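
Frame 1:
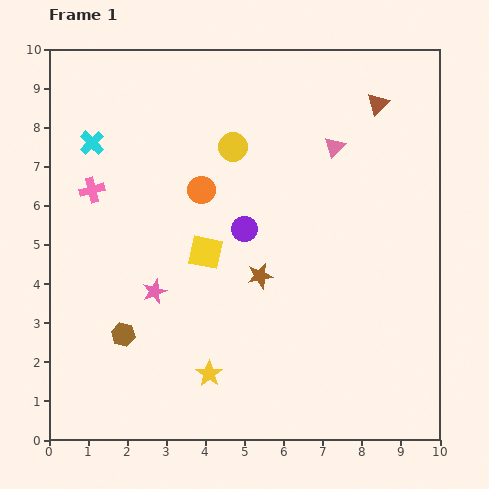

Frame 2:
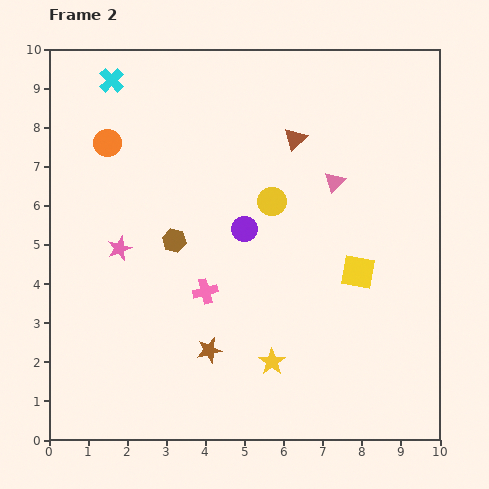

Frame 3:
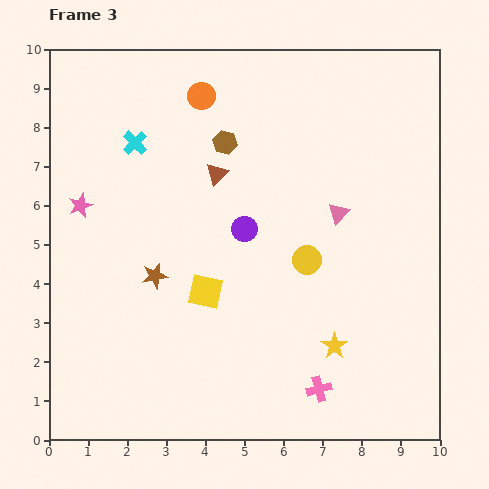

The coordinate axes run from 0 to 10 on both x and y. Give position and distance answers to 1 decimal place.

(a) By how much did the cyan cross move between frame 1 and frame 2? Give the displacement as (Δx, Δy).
(0.5, 1.6)

The cyan cross was at (1.1, 7.6) in frame 1 and (1.6, 9.2) in frame 2.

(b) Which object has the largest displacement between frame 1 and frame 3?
the pink cross

(moved 7.7; next 5.5)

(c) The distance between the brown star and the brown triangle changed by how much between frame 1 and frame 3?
-2.2

Distance in frame 1: 5.3. Distance in frame 3: 3.1.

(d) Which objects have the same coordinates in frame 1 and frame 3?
the purple circle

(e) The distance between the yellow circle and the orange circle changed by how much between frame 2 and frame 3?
+0.5

Distance in frame 2: 4.5. Distance in frame 3: 5.0.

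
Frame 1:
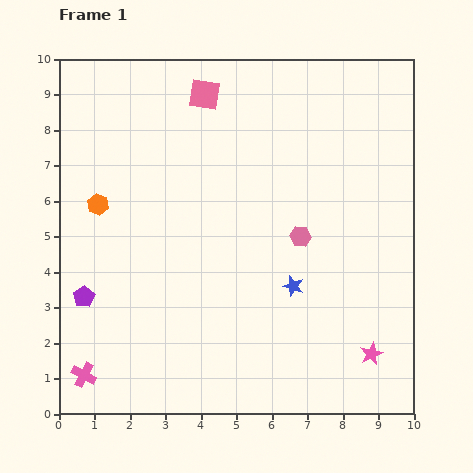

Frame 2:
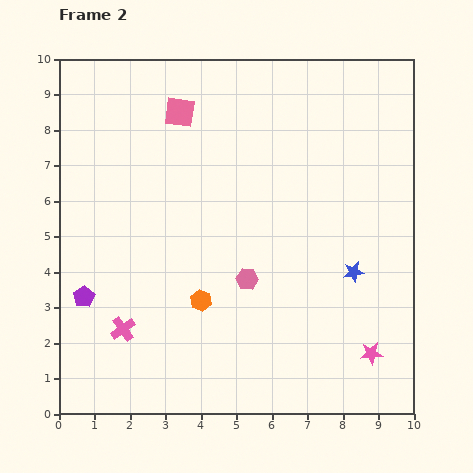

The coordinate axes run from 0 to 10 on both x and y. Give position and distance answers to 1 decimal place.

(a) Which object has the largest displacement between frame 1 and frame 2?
the orange hexagon

(moved 4.0; next 1.9)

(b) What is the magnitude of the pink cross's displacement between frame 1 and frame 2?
1.7

The pink cross moved from (0.7, 1.1) to (1.8, 2.4), a distance of √(1.1² + 1.3²) ≈ 1.7.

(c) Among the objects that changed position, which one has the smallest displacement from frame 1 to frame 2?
the pink square

(moved 0.9)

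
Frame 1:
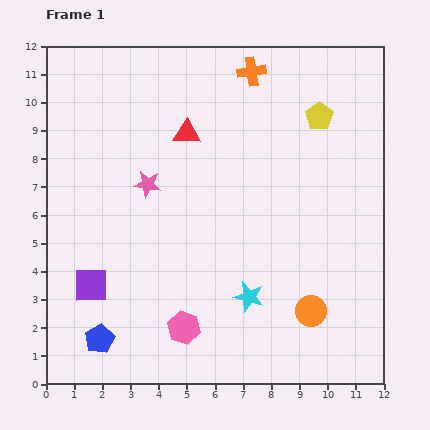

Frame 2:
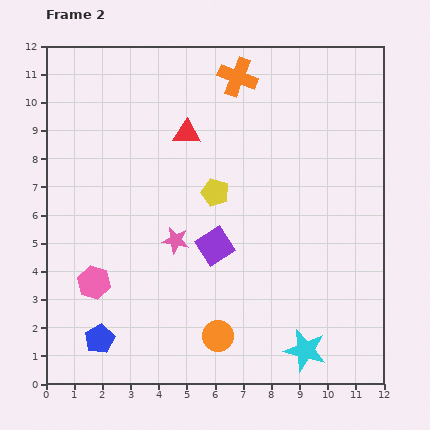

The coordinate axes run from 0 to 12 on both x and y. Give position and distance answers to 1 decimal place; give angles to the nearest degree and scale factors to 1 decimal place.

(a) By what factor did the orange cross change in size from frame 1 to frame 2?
1.4×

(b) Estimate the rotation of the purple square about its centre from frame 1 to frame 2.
32° counter-clockwise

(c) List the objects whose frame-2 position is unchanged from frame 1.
the red triangle, the blue pentagon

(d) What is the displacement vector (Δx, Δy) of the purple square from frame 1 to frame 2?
(4.4, 1.4)

The purple square was at (1.6, 3.5) in frame 1 and (6.0, 4.9) in frame 2.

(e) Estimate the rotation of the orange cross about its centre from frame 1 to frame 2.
29° clockwise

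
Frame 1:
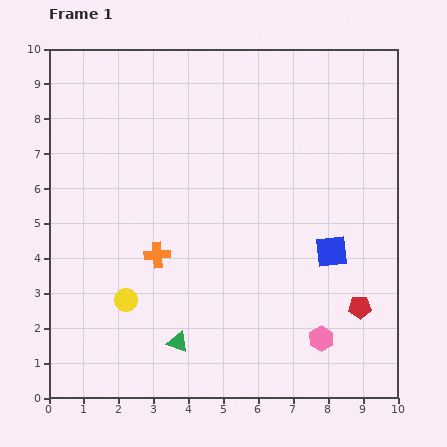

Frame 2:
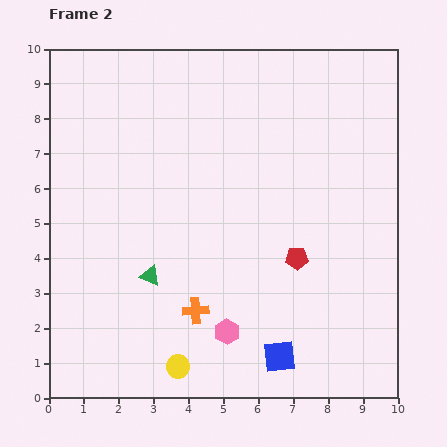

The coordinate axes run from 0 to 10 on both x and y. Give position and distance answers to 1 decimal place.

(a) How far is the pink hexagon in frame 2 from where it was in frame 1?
2.7

The pink hexagon moved from (7.8, 1.7) to (5.1, 1.9), a distance of √(2.7² + 0.2²) ≈ 2.7.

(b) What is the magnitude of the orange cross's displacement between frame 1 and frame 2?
1.9

The orange cross moved from (3.1, 4.1) to (4.2, 2.5), a distance of √(1.1² + 1.6²) ≈ 1.9.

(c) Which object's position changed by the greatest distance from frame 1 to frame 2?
the blue square

(moved 3.4; next 2.7)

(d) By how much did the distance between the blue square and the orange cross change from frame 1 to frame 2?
-2.3

Distance in frame 1: 5.0. Distance in frame 2: 2.7.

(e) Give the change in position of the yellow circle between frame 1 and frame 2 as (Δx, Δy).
(1.5, -1.9)

The yellow circle was at (2.2, 2.8) in frame 1 and (3.7, 0.9) in frame 2.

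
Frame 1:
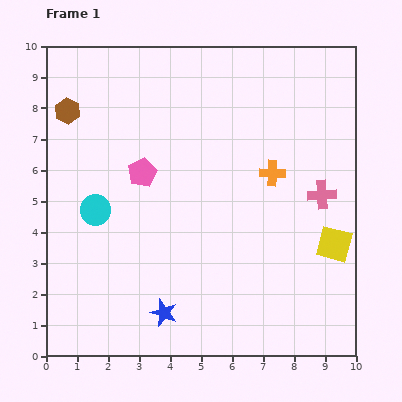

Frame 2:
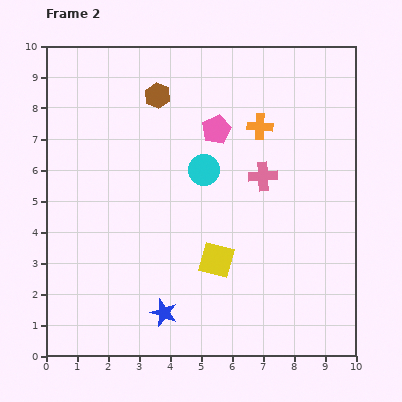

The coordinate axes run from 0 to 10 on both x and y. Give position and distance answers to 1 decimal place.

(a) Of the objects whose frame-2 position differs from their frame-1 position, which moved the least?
the orange cross

(moved 1.6)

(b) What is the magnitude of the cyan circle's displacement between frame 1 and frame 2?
3.7

The cyan circle moved from (1.6, 4.7) to (5.1, 6.0), a distance of √(3.5² + 1.3²) ≈ 3.7.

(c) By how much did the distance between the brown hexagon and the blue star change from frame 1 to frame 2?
-0.2

Distance in frame 1: 7.2. Distance in frame 2: 7.0.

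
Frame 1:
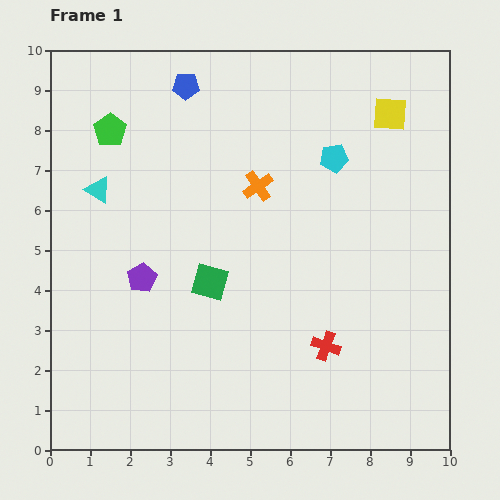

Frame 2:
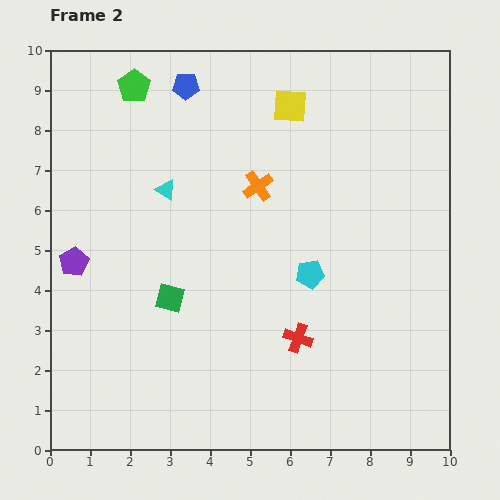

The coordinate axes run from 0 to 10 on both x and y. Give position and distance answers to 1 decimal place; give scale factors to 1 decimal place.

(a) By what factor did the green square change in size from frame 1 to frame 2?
0.8×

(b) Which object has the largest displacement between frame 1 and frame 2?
the cyan pentagon

(moved 3.0; next 2.5)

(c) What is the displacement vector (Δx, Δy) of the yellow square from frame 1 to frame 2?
(-2.5, 0.2)

The yellow square was at (8.5, 8.4) in frame 1 and (6.0, 8.6) in frame 2.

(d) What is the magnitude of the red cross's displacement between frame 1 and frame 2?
0.7

The red cross moved from (6.9, 2.6) to (6.2, 2.8), a distance of √(0.7² + 0.2²) ≈ 0.7.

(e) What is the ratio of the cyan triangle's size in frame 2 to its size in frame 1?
0.8×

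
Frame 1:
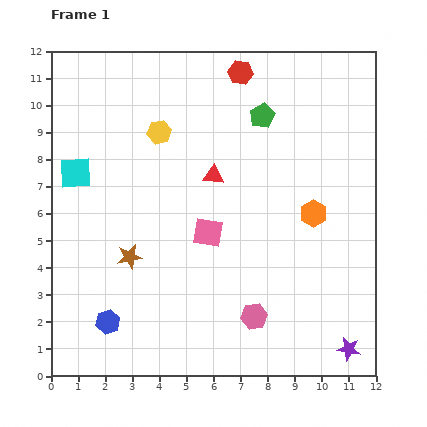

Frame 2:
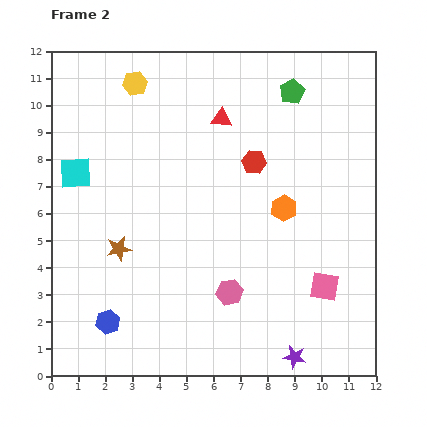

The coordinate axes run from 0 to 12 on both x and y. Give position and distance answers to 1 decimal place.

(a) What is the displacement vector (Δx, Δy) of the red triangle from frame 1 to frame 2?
(0.3, 2.1)

The red triangle was at (6.0, 7.4) in frame 1 and (6.3, 9.5) in frame 2.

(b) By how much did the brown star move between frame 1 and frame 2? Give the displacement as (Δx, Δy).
(-0.4, 0.3)

The brown star was at (2.9, 4.4) in frame 1 and (2.5, 4.7) in frame 2.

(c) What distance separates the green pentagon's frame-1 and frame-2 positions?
1.4

The green pentagon moved from (7.8, 9.6) to (8.9, 10.5), a distance of √(1.1² + 0.9²) ≈ 1.4.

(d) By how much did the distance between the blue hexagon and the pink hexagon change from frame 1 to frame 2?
-0.8

Distance in frame 1: 5.4. Distance in frame 2: 4.6.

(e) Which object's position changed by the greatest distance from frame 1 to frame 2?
the pink square

(moved 4.7; next 3.3)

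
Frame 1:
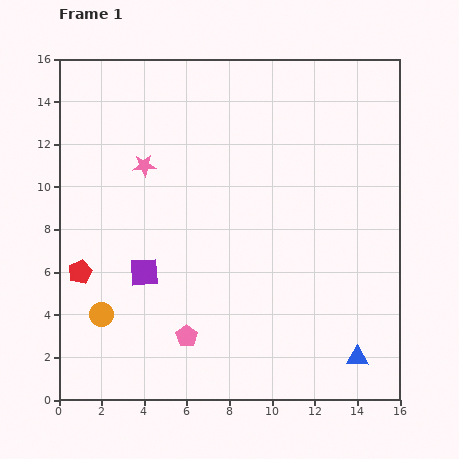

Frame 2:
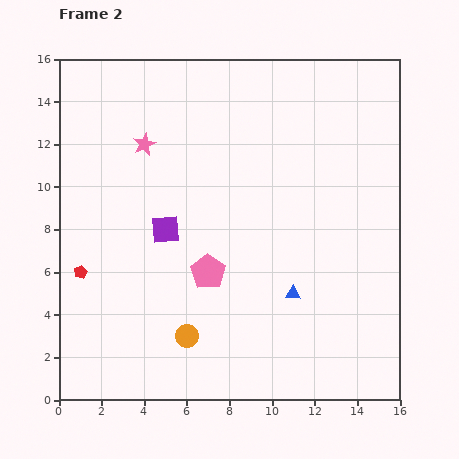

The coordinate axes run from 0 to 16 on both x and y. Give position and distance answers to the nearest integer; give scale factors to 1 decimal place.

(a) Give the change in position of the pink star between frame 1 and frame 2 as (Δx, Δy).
(0, 1)

The pink star was at (4, 11) in frame 1 and (4, 12) in frame 2.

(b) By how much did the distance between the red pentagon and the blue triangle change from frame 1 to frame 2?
-4

Distance in frame 1: 14. Distance in frame 2: 10.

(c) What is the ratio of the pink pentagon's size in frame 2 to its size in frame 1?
1.6×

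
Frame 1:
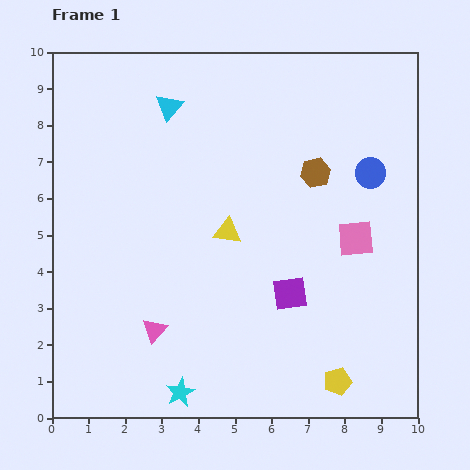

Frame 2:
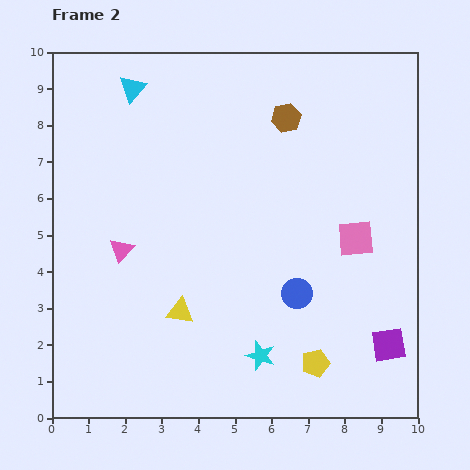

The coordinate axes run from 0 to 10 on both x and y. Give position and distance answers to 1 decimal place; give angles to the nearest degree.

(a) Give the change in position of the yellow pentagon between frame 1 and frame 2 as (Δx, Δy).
(-0.6, 0.5)

The yellow pentagon was at (7.8, 1.0) in frame 1 and (7.2, 1.5) in frame 2.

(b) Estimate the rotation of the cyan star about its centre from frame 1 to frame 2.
27° counter-clockwise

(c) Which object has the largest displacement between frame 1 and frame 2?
the blue circle

(moved 3.9; next 3.0)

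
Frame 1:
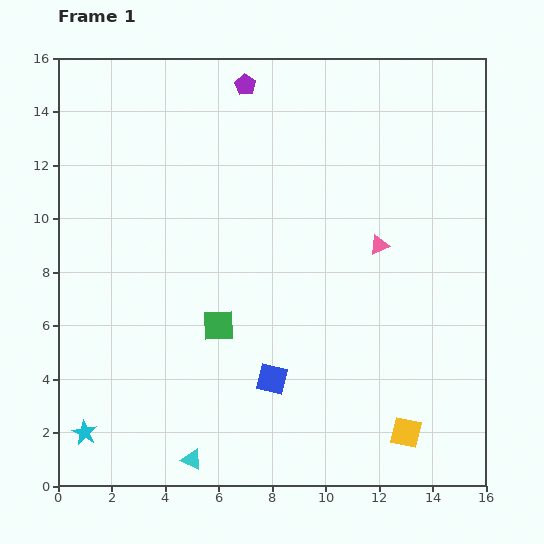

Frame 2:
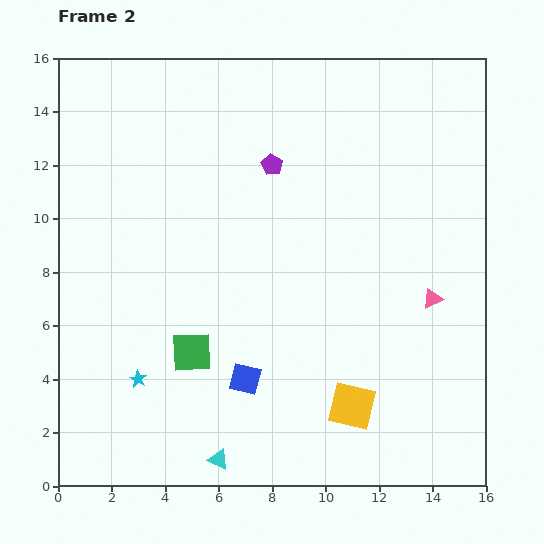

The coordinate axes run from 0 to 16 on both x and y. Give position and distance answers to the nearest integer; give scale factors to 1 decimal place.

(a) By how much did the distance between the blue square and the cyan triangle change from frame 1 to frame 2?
-1

Distance in frame 1: 4. Distance in frame 2: 3.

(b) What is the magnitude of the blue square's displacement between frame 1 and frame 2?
1

The blue square moved from (8, 4) to (7, 4), a distance of √(1² + 0²) ≈ 1.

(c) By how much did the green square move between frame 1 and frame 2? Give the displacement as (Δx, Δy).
(-1, -1)

The green square was at (6, 6) in frame 1 and (5, 5) in frame 2.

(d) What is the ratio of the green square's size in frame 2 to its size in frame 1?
1.3×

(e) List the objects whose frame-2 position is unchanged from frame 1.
none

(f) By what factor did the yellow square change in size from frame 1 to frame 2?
1.5×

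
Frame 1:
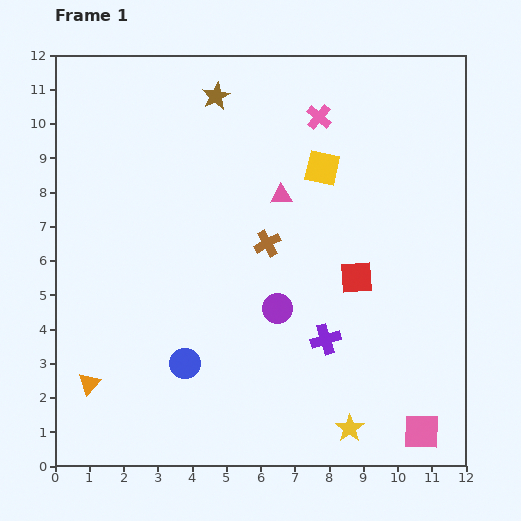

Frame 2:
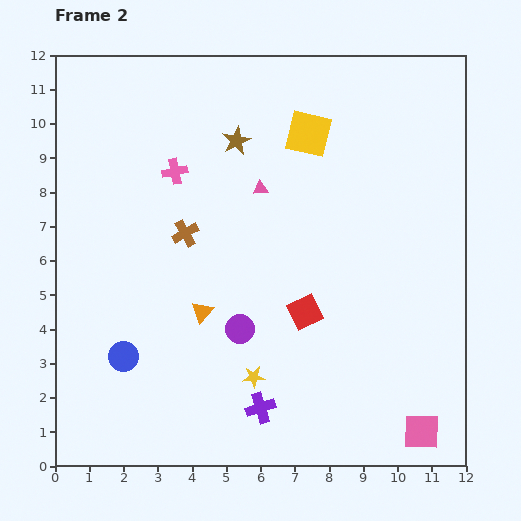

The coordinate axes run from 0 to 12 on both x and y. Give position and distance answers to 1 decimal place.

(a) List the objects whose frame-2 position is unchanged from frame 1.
the pink square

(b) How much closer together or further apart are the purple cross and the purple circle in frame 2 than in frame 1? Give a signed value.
+0.7

Distance in frame 1: 1.7. Distance in frame 2: 2.4.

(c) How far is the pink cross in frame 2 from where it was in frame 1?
4.5

The pink cross moved from (7.7, 10.2) to (3.5, 8.6), a distance of √(4.2² + 1.6²) ≈ 4.5.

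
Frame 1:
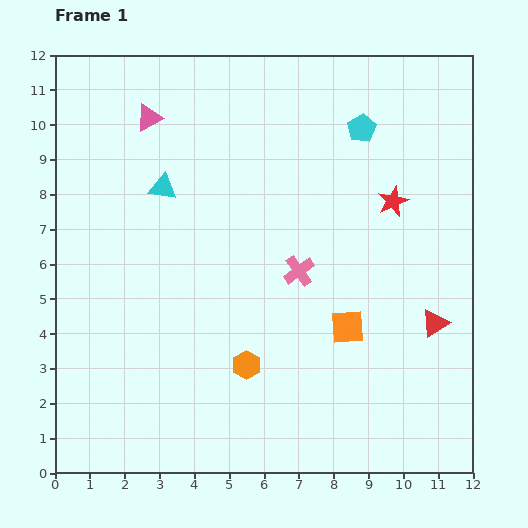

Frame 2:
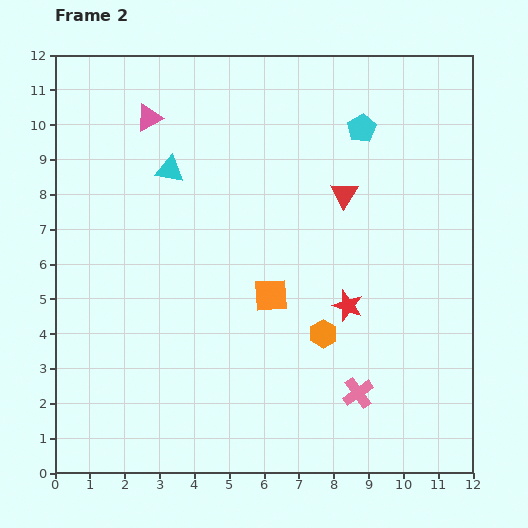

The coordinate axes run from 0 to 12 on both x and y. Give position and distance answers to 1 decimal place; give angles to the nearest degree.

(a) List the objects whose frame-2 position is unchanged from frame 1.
the cyan pentagon, the pink triangle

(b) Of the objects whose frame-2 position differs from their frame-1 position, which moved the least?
the cyan triangle

(moved 0.5)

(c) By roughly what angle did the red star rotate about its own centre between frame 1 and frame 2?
29° counter-clockwise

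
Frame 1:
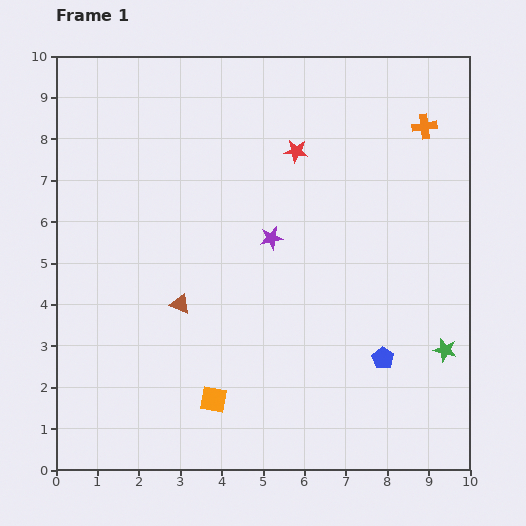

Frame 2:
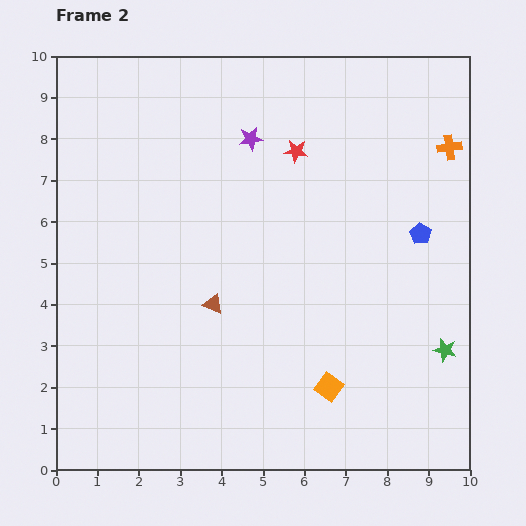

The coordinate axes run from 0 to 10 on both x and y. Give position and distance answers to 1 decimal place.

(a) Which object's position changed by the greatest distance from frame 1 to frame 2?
the blue pentagon

(moved 3.1; next 2.8)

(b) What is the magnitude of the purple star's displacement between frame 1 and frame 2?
2.5

The purple star moved from (5.2, 5.6) to (4.7, 8.0), a distance of √(0.5² + 2.4²) ≈ 2.5.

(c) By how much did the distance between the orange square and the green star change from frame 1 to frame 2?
-2.8

Distance in frame 1: 5.7. Distance in frame 2: 2.9.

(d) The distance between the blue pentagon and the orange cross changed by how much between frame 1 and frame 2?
-3.5

Distance in frame 1: 5.7. Distance in frame 2: 2.2.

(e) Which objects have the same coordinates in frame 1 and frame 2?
the red star, the green star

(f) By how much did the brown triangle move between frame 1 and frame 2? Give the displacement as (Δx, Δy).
(0.8, 0.0)

The brown triangle was at (3.0, 4.0) in frame 1 and (3.8, 4.0) in frame 2.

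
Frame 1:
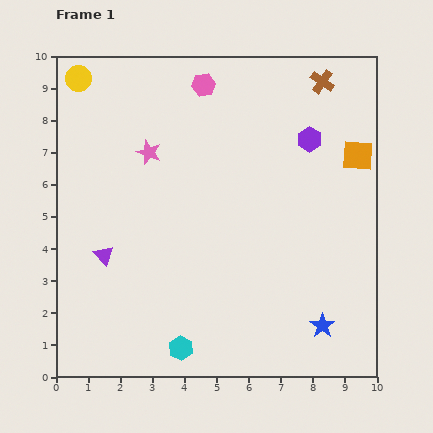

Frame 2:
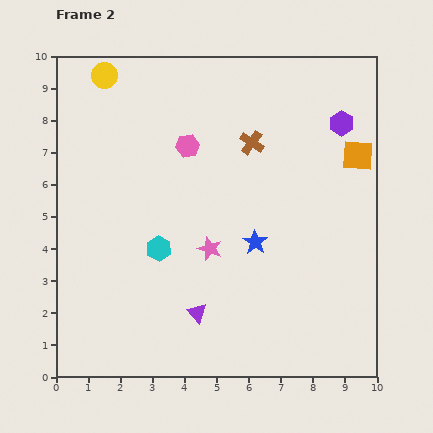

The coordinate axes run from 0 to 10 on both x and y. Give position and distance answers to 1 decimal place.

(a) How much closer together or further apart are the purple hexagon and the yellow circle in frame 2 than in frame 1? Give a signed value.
+0.2

Distance in frame 1: 7.4. Distance in frame 2: 7.6.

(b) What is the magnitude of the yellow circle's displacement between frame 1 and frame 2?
0.8

The yellow circle moved from (0.7, 9.3) to (1.5, 9.4), a distance of √(0.8² + 0.1²) ≈ 0.8.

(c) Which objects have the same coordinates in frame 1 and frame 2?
the orange square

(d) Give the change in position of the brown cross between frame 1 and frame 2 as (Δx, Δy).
(-2.2, -1.9)

The brown cross was at (8.3, 9.2) in frame 1 and (6.1, 7.3) in frame 2.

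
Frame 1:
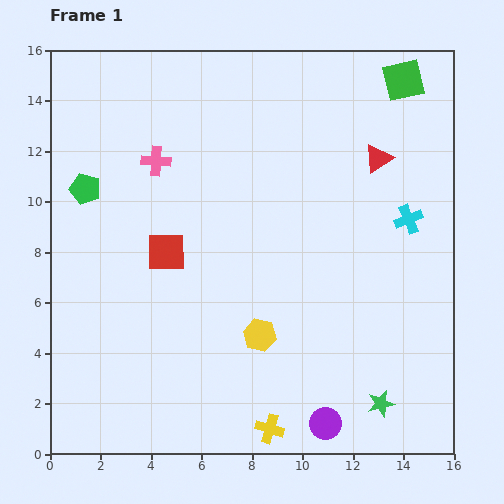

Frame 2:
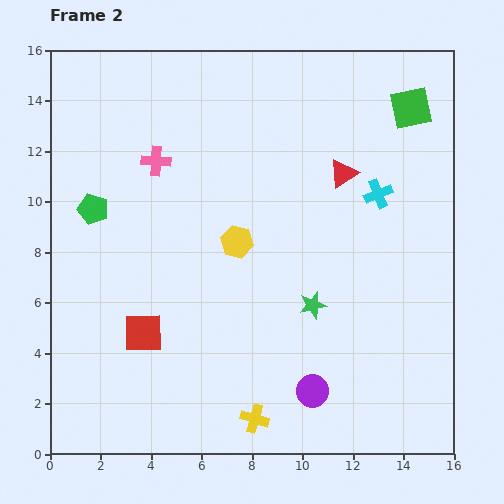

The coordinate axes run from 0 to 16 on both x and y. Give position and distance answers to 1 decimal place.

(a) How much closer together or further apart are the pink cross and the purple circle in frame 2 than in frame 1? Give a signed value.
-1.4

Distance in frame 1: 12.4. Distance in frame 2: 11.0.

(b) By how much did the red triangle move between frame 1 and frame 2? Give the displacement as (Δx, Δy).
(-1.4, -0.6)

The red triangle was at (13.0, 11.7) in frame 1 and (11.6, 11.1) in frame 2.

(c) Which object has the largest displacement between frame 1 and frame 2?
the green star

(moved 4.7; next 3.8)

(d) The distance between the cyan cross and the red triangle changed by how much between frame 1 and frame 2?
-1.1

Distance in frame 1: 2.7. Distance in frame 2: 1.6.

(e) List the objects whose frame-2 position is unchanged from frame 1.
the pink cross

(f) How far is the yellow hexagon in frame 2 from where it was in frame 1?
3.8

The yellow hexagon moved from (8.3, 4.7) to (7.4, 8.4), a distance of √(0.9² + 3.7²) ≈ 3.8.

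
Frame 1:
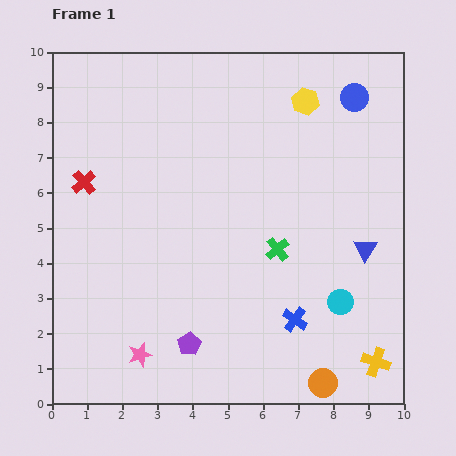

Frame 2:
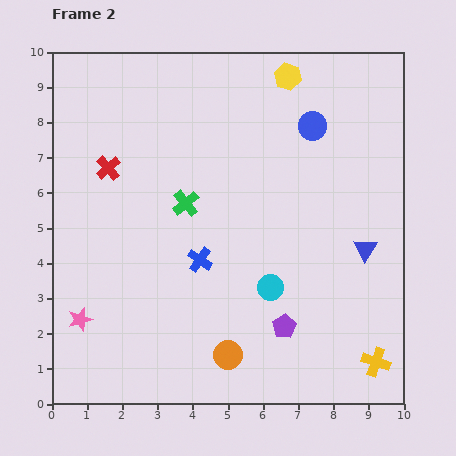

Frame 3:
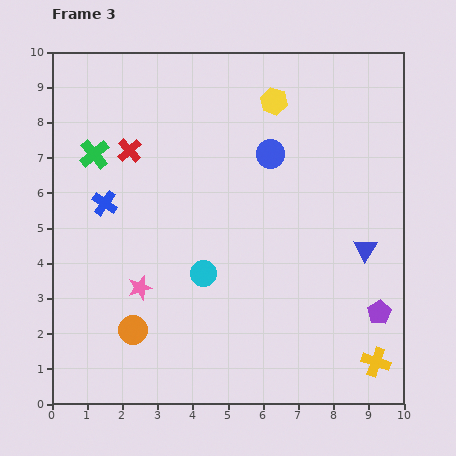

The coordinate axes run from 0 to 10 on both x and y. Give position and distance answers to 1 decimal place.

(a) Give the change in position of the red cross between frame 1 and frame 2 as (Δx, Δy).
(0.7, 0.4)

The red cross was at (0.9, 6.3) in frame 1 and (1.6, 6.7) in frame 2.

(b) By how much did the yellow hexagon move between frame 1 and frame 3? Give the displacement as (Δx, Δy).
(-0.9, 0.0)

The yellow hexagon was at (7.2, 8.6) in frame 1 and (6.3, 8.6) in frame 3.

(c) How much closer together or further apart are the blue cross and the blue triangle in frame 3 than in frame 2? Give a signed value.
+2.8

Distance in frame 2: 4.7. Distance in frame 3: 7.5.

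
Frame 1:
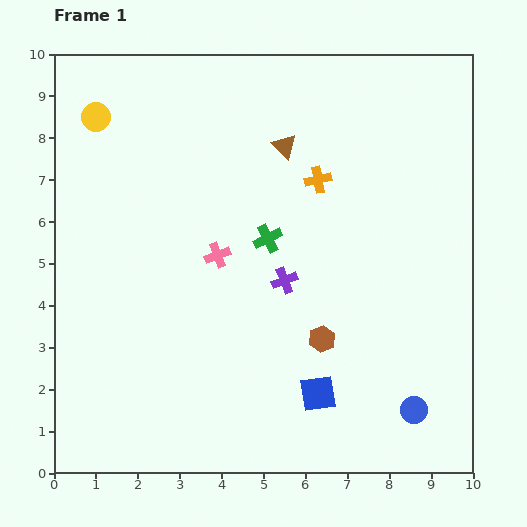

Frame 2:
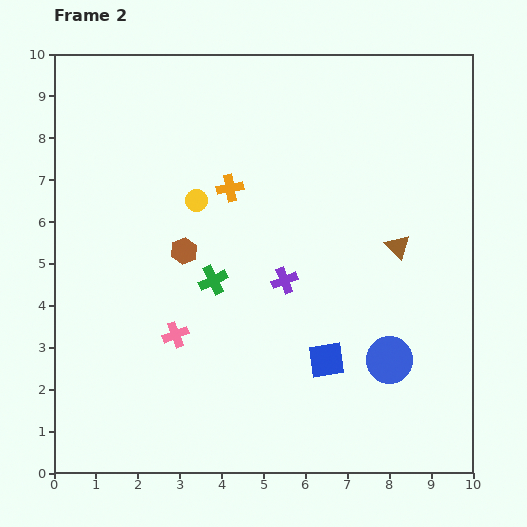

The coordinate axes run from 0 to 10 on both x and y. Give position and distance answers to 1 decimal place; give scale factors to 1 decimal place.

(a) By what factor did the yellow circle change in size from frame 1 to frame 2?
0.7×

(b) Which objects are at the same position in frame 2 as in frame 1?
the purple cross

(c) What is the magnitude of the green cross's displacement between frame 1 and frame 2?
1.6

The green cross moved from (5.1, 5.6) to (3.8, 4.6), a distance of √(1.3² + 1.0²) ≈ 1.6.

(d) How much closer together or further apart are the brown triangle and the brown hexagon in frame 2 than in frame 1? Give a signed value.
+0.4

Distance in frame 1: 4.7. Distance in frame 2: 5.1.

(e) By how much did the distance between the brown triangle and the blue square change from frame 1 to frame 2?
-2.8

Distance in frame 1: 6.0. Distance in frame 2: 3.2.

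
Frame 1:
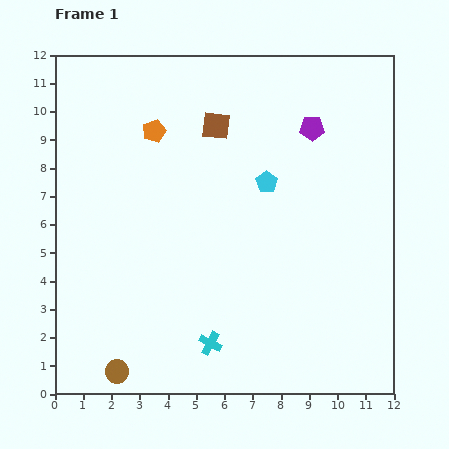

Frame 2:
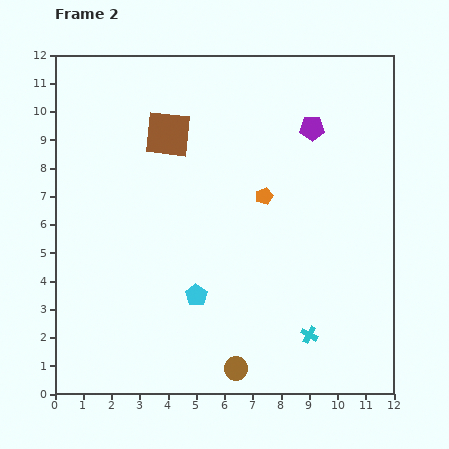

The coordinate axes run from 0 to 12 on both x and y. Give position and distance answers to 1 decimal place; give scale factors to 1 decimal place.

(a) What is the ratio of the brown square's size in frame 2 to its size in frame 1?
1.7×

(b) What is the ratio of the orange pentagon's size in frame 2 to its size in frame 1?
0.7×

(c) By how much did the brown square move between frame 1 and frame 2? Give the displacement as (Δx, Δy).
(-1.7, -0.3)

The brown square was at (5.7, 9.5) in frame 1 and (4.0, 9.2) in frame 2.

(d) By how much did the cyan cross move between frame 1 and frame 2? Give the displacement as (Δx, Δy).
(3.5, 0.3)

The cyan cross was at (5.5, 1.8) in frame 1 and (9.0, 2.1) in frame 2.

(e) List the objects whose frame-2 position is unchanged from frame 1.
the purple pentagon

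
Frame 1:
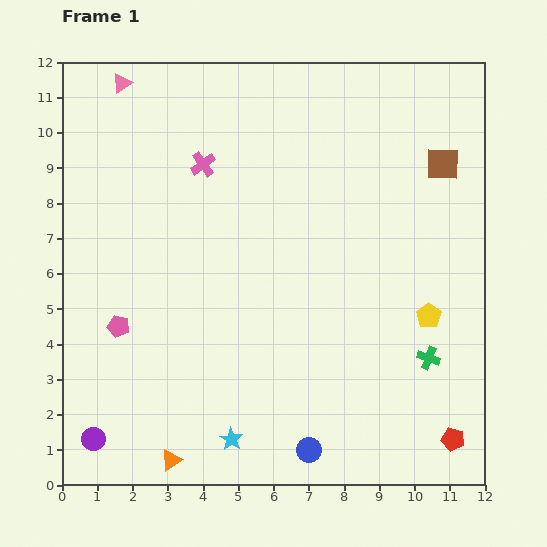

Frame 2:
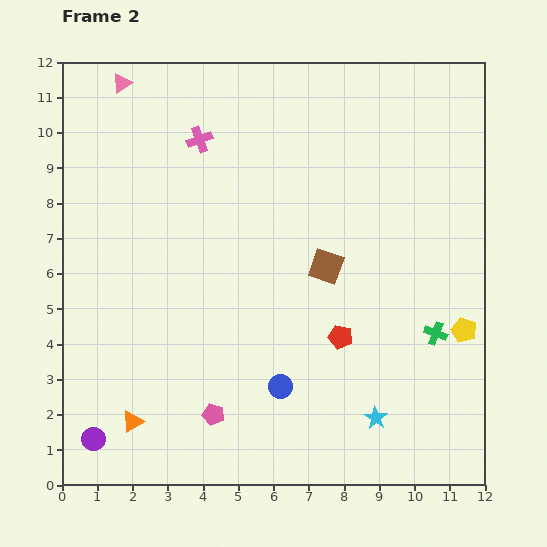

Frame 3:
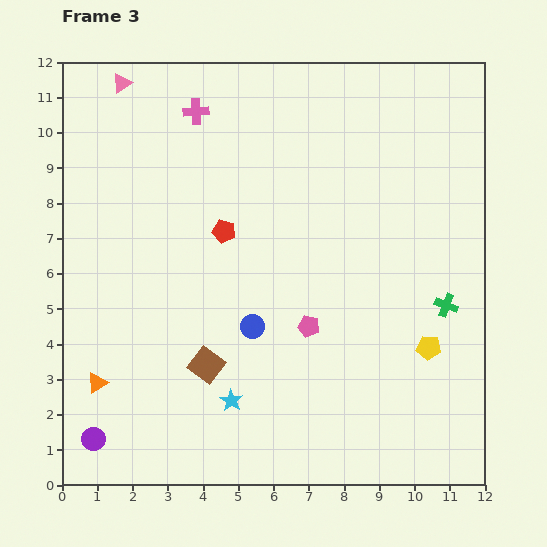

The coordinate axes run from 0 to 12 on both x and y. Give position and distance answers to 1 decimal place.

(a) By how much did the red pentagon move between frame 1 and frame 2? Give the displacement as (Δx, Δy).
(-3.2, 2.9)

The red pentagon was at (11.1, 1.3) in frame 1 and (7.9, 4.2) in frame 2.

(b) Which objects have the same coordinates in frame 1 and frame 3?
the purple circle, the pink triangle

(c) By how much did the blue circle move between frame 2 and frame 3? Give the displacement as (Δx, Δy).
(-0.8, 1.7)

The blue circle was at (6.2, 2.8) in frame 2 and (5.4, 4.5) in frame 3.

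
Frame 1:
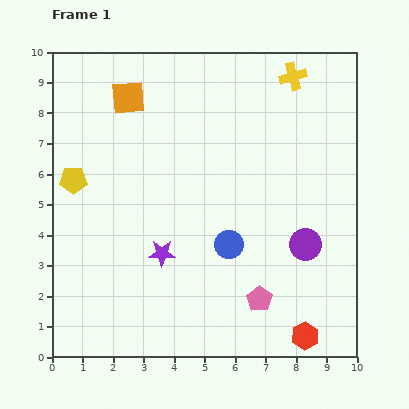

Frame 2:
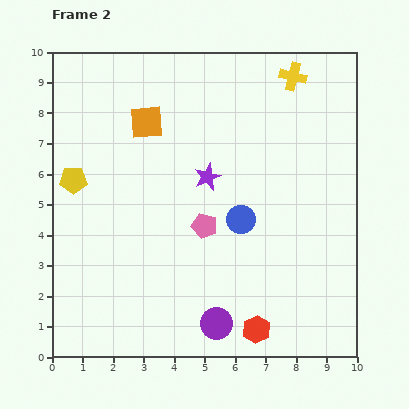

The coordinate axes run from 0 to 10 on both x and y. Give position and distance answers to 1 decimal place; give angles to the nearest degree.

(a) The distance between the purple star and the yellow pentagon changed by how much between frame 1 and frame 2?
+0.6

Distance in frame 1: 3.8. Distance in frame 2: 4.4.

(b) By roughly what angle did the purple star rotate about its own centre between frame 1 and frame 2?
24° counter-clockwise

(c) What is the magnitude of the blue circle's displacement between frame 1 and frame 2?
0.9

The blue circle moved from (5.8, 3.7) to (6.2, 4.5), a distance of √(0.4² + 0.8²) ≈ 0.9.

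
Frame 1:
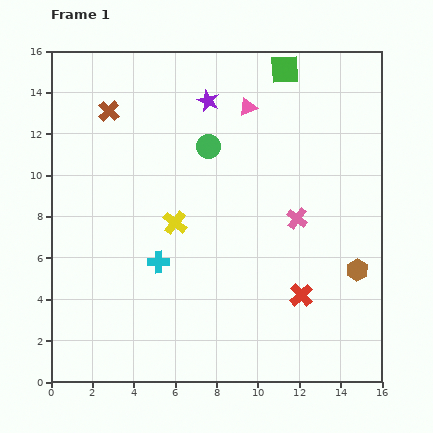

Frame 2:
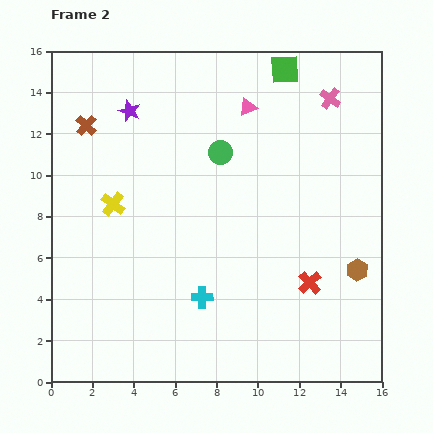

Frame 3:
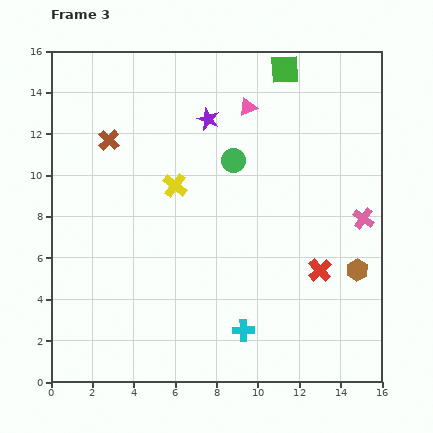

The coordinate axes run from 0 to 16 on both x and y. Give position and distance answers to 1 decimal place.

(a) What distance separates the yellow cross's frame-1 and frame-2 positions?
3.1

The yellow cross moved from (6.0, 7.7) to (3.0, 8.6), a distance of √(3.0² + 0.9²) ≈ 3.1.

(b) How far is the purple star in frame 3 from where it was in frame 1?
0.9

The purple star moved from (7.6, 13.6) to (7.6, 12.7), a distance of √(0.0² + 0.9²) ≈ 0.9.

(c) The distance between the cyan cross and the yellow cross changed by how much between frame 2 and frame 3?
+1.5

Distance in frame 2: 6.2. Distance in frame 3: 7.7.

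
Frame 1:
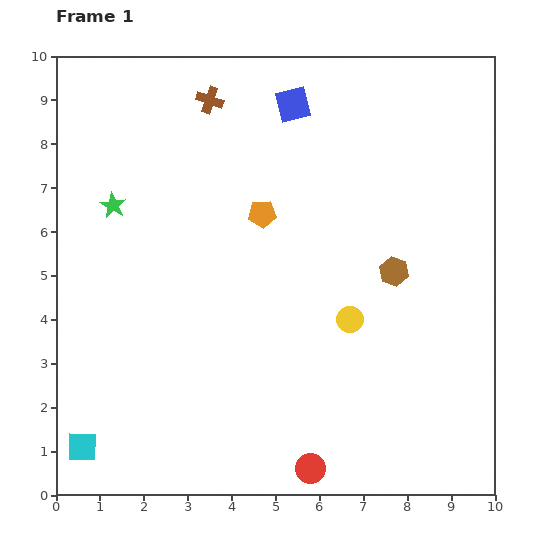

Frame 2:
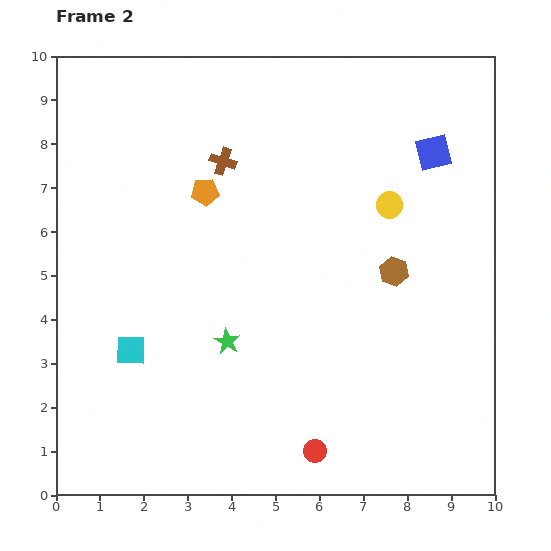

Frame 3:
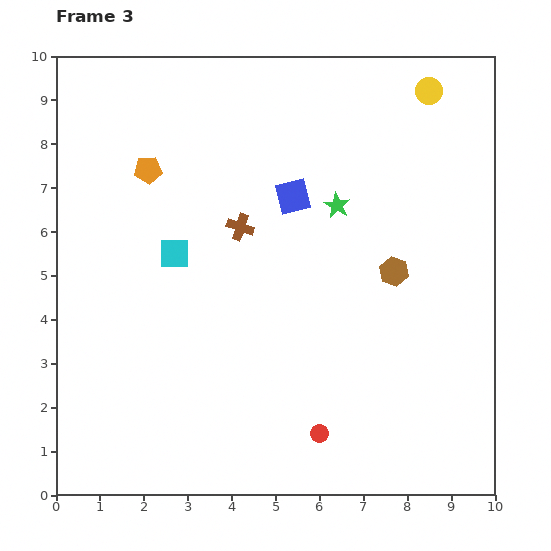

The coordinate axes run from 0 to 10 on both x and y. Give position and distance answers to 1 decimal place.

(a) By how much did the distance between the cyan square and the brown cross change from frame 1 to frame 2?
-3.6

Distance in frame 1: 8.4. Distance in frame 2: 4.8.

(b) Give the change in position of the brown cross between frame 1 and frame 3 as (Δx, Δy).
(0.7, -2.9)

The brown cross was at (3.5, 9.0) in frame 1 and (4.2, 6.1) in frame 3.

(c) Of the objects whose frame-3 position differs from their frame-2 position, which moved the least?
the red circle

(moved 0.4)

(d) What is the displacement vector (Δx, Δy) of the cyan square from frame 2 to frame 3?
(1.0, 2.2)

The cyan square was at (1.7, 3.3) in frame 2 and (2.7, 5.5) in frame 3.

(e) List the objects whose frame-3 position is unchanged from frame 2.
the brown hexagon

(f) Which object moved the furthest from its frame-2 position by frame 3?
the green star

(moved 4.0; next 3.4)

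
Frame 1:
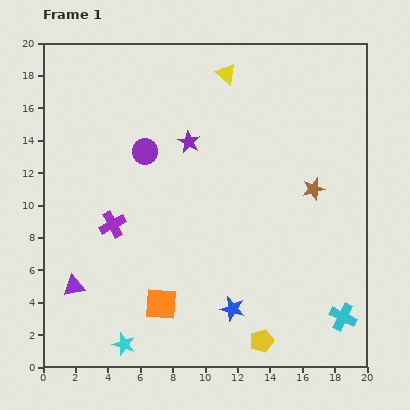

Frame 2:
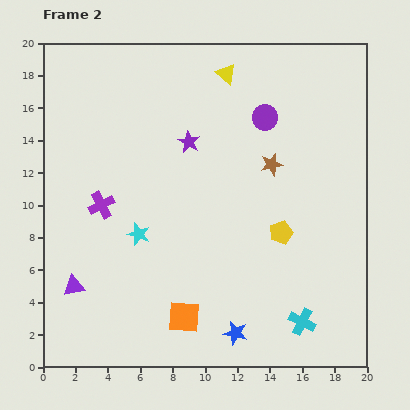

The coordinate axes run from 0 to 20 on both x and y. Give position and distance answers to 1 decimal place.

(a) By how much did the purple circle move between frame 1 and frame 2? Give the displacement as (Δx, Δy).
(7.4, 2.1)

The purple circle was at (6.3, 13.3) in frame 1 and (13.7, 15.4) in frame 2.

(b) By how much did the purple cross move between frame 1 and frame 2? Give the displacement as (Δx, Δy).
(-0.7, 1.2)

The purple cross was at (4.3, 8.8) in frame 1 and (3.6, 10.0) in frame 2.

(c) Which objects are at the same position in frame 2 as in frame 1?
the yellow triangle, the purple triangle, the purple star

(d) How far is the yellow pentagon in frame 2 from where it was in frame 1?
6.8

The yellow pentagon moved from (13.5, 1.6) to (14.7, 8.3), a distance of √(1.2² + 6.7²) ≈ 6.8.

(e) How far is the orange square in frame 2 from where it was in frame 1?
1.6

The orange square moved from (7.3, 3.9) to (8.7, 3.1), a distance of √(1.4² + 0.8²) ≈ 1.6.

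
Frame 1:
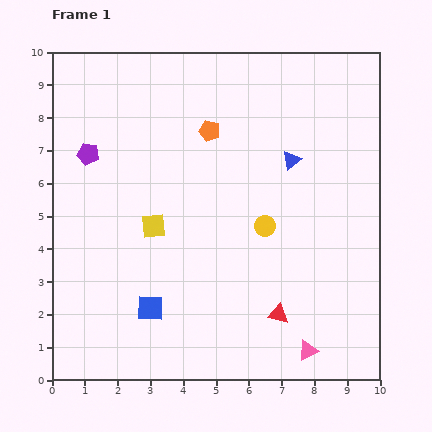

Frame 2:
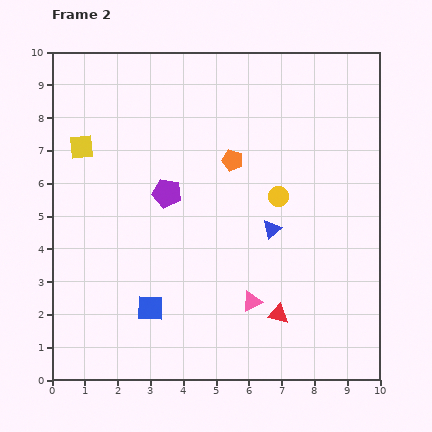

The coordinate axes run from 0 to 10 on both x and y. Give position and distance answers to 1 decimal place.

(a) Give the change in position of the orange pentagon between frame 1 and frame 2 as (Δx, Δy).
(0.7, -0.9)

The orange pentagon was at (4.8, 7.6) in frame 1 and (5.5, 6.7) in frame 2.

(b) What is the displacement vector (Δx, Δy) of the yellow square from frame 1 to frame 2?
(-2.2, 2.4)

The yellow square was at (3.1, 4.7) in frame 1 and (0.9, 7.1) in frame 2.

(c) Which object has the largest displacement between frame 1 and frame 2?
the yellow square

(moved 3.3; next 2.7)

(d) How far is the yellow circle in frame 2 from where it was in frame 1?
1.0

The yellow circle moved from (6.5, 4.7) to (6.9, 5.6), a distance of √(0.4² + 0.9²) ≈ 1.0.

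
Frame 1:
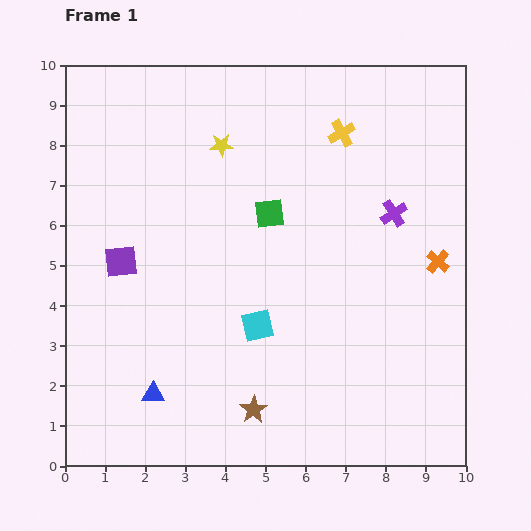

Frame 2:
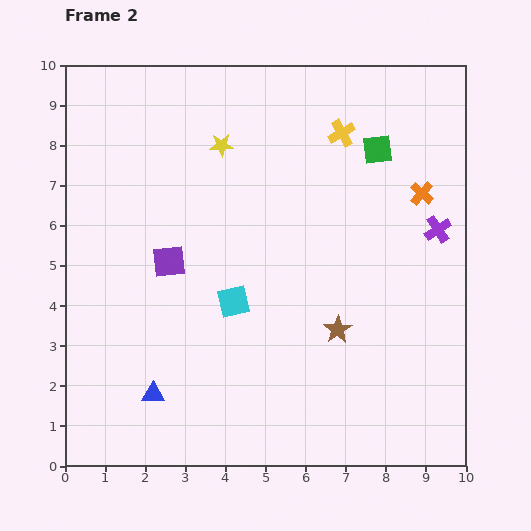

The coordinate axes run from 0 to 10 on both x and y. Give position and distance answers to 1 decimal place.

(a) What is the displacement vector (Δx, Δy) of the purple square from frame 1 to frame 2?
(1.2, 0.0)

The purple square was at (1.4, 5.1) in frame 1 and (2.6, 5.1) in frame 2.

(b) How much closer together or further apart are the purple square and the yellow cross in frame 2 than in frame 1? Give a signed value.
-1.0

Distance in frame 1: 6.4. Distance in frame 2: 5.4.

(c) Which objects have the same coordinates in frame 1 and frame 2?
the yellow cross, the yellow star, the blue triangle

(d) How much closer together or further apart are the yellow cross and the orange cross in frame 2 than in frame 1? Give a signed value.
-1.5

Distance in frame 1: 4.0. Distance in frame 2: 2.5.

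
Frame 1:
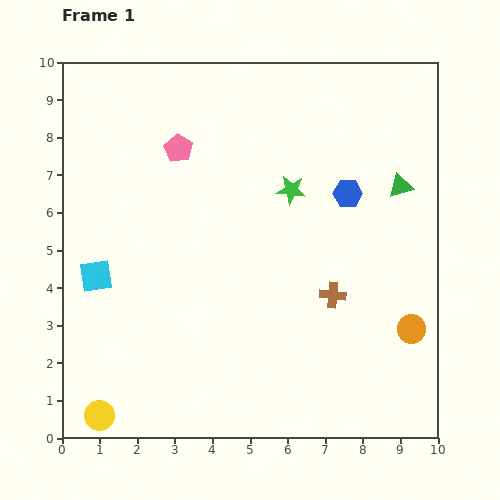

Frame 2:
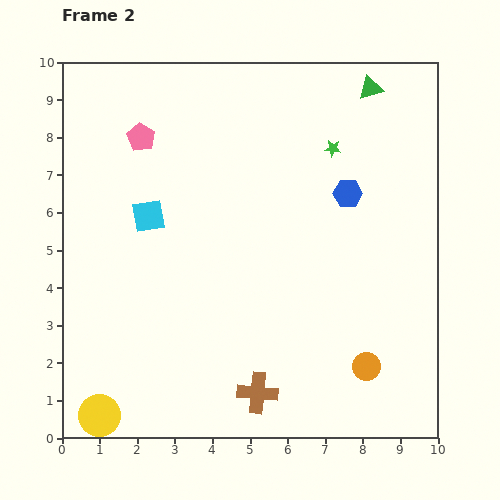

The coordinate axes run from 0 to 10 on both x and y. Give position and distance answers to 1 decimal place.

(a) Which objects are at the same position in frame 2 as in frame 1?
the yellow circle, the blue hexagon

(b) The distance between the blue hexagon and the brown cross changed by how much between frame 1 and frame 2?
+3.1

Distance in frame 1: 2.7. Distance in frame 2: 5.8.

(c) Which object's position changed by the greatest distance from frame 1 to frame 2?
the brown cross

(moved 3.3; next 2.7)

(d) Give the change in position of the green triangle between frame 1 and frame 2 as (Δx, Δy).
(-0.8, 2.6)

The green triangle was at (9.0, 6.7) in frame 1 and (8.2, 9.3) in frame 2.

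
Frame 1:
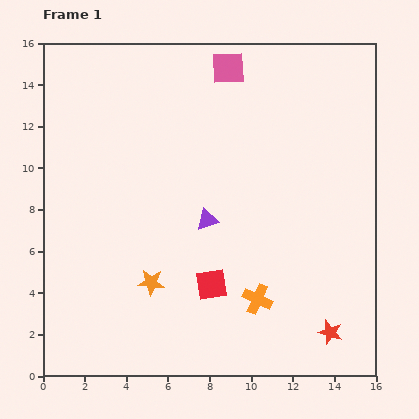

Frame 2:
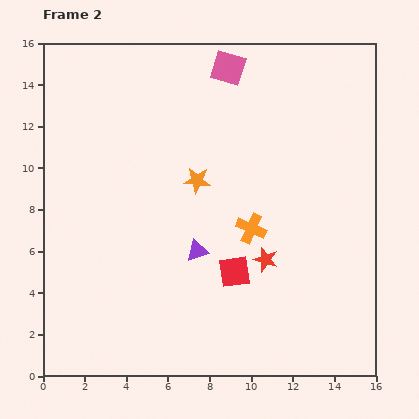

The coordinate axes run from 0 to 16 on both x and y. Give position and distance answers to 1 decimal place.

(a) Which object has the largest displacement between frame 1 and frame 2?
the orange star

(moved 5.4; next 4.7)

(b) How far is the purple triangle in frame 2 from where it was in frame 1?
1.6

The purple triangle moved from (7.9, 7.5) to (7.4, 6.0), a distance of √(0.5² + 1.5²) ≈ 1.6.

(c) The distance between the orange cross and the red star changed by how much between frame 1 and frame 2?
-2.1

Distance in frame 1: 3.8. Distance in frame 2: 1.7.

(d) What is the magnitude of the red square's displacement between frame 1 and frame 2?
1.3

The red square moved from (8.1, 4.4) to (9.2, 5.0), a distance of √(1.1² + 0.6²) ≈ 1.3.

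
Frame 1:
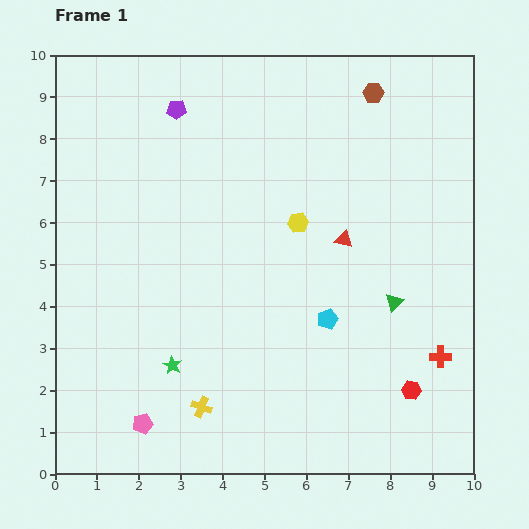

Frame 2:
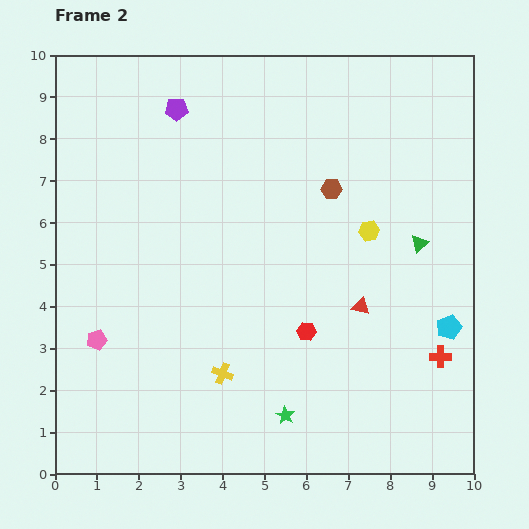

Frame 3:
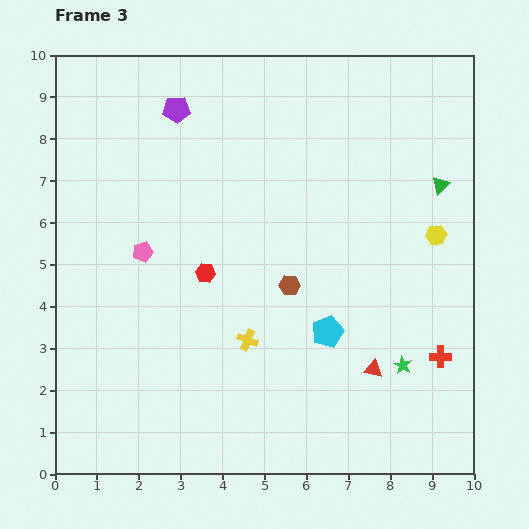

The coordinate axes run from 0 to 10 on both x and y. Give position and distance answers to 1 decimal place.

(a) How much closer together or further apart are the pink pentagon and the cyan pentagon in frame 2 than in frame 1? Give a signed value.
+3.3

Distance in frame 1: 5.1. Distance in frame 2: 8.4.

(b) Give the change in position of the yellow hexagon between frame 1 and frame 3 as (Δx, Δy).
(3.3, -0.3)

The yellow hexagon was at (5.8, 6.0) in frame 1 and (9.1, 5.7) in frame 3.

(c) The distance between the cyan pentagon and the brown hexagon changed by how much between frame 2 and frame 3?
-2.9

Distance in frame 2: 4.3. Distance in frame 3: 1.4.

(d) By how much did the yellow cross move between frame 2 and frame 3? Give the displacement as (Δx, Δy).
(0.6, 0.8)

The yellow cross was at (4.0, 2.4) in frame 2 and (4.6, 3.2) in frame 3.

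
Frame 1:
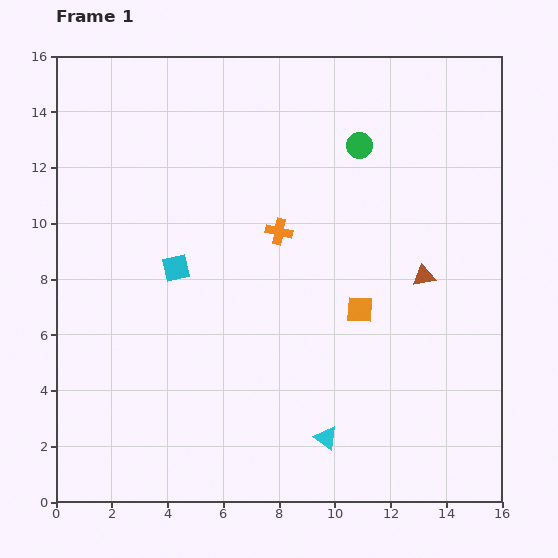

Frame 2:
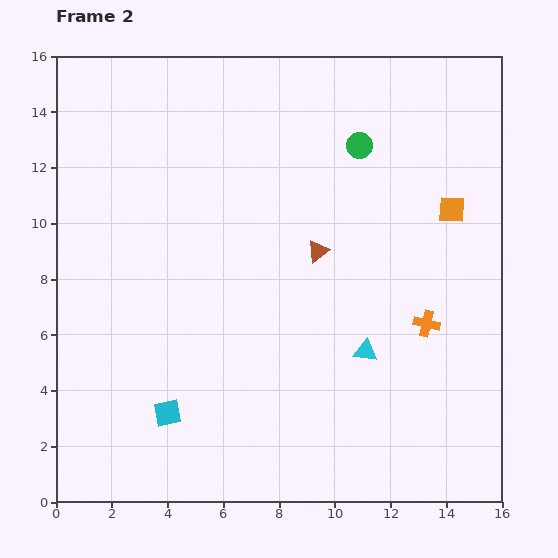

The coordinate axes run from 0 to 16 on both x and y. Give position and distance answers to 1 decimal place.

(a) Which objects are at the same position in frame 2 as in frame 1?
the green circle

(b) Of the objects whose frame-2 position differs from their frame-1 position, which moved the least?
the cyan triangle

(moved 3.4)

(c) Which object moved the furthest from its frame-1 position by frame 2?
the orange cross

(moved 6.2; next 5.2)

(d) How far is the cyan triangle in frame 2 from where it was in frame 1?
3.4

The cyan triangle moved from (9.7, 2.3) to (11.1, 5.4), a distance of √(1.4² + 3.1²) ≈ 3.4.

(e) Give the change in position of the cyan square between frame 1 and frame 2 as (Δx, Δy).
(-0.3, -5.2)

The cyan square was at (4.3, 8.4) in frame 1 and (4.0, 3.2) in frame 2.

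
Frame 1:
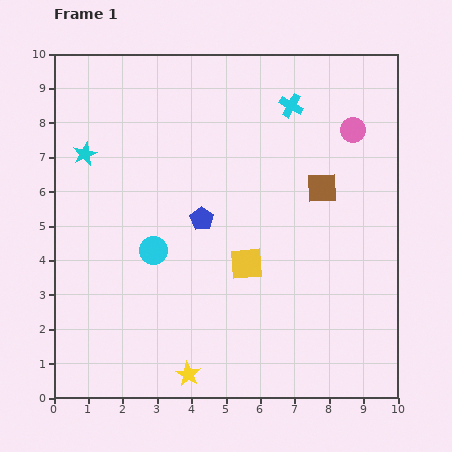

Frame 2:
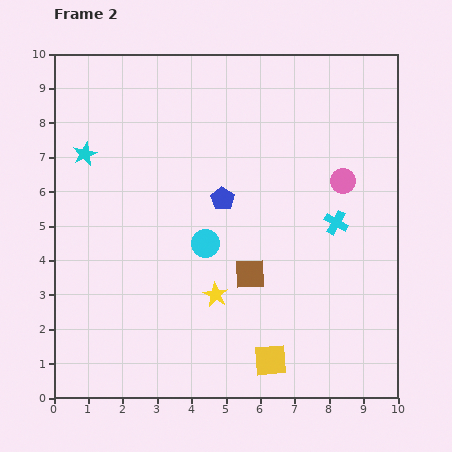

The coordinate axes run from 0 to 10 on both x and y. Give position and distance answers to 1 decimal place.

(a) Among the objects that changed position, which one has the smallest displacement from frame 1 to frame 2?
the blue pentagon

(moved 0.8)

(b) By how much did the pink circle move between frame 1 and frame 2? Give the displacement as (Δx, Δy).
(-0.3, -1.5)

The pink circle was at (8.7, 7.8) in frame 1 and (8.4, 6.3) in frame 2.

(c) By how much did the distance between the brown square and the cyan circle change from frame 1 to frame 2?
-3.6

Distance in frame 1: 5.2. Distance in frame 2: 1.6.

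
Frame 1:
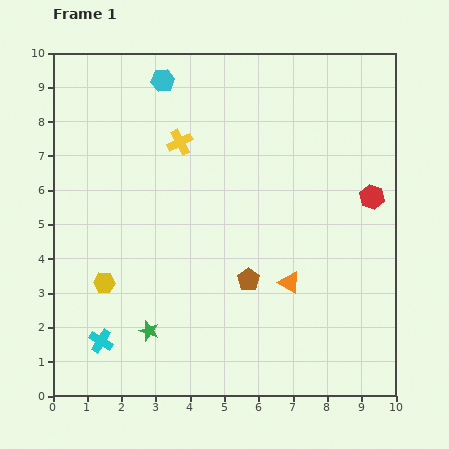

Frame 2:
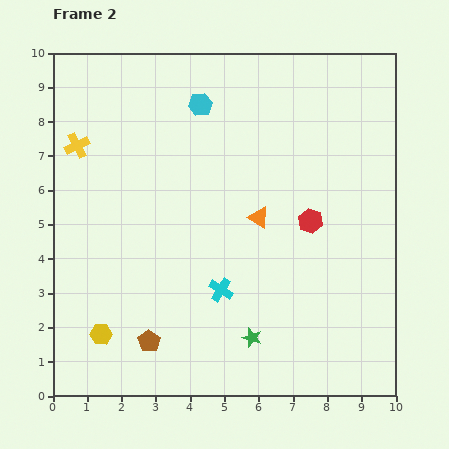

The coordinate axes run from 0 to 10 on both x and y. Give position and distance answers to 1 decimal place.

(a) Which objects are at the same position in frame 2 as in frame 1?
none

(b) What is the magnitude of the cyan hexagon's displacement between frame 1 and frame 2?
1.3

The cyan hexagon moved from (3.2, 9.2) to (4.3, 8.5), a distance of √(1.1² + 0.7²) ≈ 1.3.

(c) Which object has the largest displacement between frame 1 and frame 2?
the cyan cross

(moved 3.8; next 3.4)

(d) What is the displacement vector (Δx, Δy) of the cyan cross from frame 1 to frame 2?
(3.5, 1.5)

The cyan cross was at (1.4, 1.6) in frame 1 and (4.9, 3.1) in frame 2.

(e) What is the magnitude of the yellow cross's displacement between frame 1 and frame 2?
3.0

The yellow cross moved from (3.7, 7.4) to (0.7, 7.3), a distance of √(3.0² + 0.1²) ≈ 3.0.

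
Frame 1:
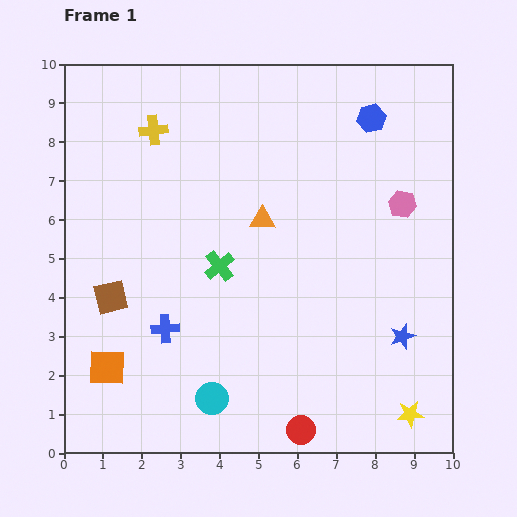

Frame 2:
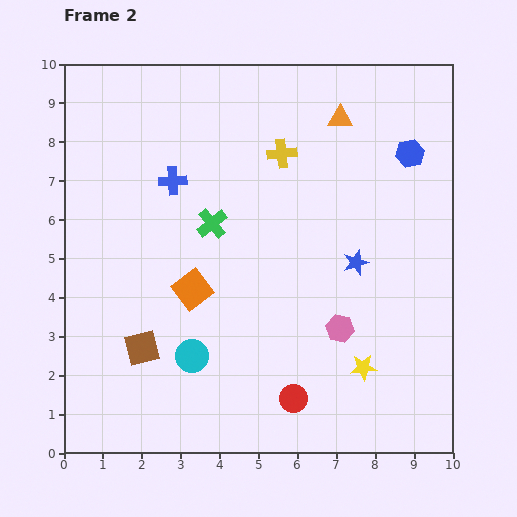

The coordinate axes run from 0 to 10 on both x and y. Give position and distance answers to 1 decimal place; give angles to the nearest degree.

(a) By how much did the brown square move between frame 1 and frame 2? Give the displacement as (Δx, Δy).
(0.8, -1.3)

The brown square was at (1.2, 4.0) in frame 1 and (2.0, 2.7) in frame 2.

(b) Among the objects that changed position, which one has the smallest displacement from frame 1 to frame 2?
the red circle

(moved 0.8)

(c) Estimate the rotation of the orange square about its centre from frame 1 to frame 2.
39° counter-clockwise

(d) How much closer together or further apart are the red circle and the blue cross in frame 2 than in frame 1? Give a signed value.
+2.0

Distance in frame 1: 4.4. Distance in frame 2: 6.4.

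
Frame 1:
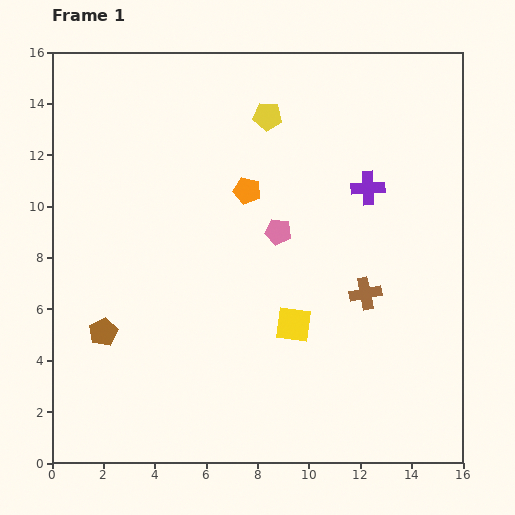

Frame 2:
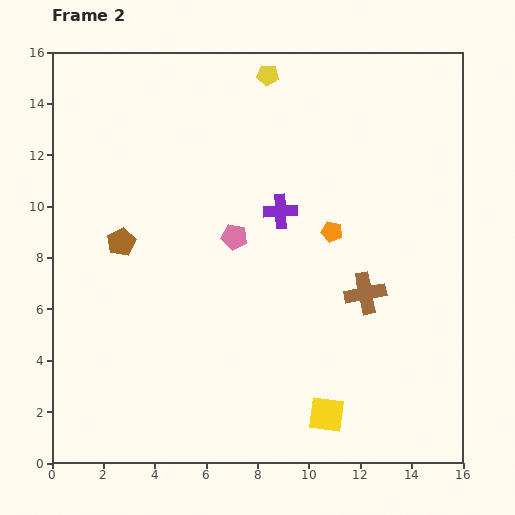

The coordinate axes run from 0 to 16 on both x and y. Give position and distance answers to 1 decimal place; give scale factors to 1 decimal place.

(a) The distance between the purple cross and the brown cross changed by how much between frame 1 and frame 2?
+0.5

Distance in frame 1: 4.1. Distance in frame 2: 4.6.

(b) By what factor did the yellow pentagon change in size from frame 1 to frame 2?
0.8×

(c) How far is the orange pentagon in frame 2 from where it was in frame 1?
3.7

The orange pentagon moved from (7.6, 10.6) to (10.9, 9.0), a distance of √(3.3² + 1.6²) ≈ 3.7.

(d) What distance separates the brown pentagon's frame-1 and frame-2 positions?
3.6

The brown pentagon moved from (2.0, 5.1) to (2.7, 8.6), a distance of √(0.7² + 3.5²) ≈ 3.6.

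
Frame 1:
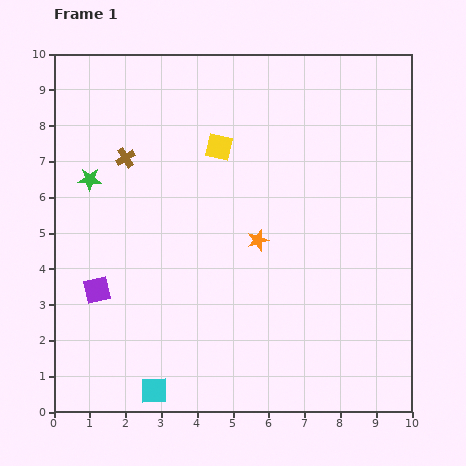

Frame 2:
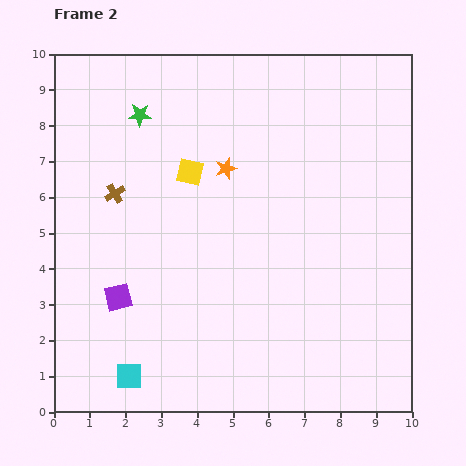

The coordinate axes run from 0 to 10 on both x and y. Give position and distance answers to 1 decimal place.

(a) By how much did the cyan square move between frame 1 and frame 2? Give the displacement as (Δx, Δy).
(-0.7, 0.4)

The cyan square was at (2.8, 0.6) in frame 1 and (2.1, 1.0) in frame 2.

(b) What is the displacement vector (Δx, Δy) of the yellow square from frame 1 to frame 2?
(-0.8, -0.7)

The yellow square was at (4.6, 7.4) in frame 1 and (3.8, 6.7) in frame 2.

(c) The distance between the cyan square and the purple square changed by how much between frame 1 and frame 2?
-1.0

Distance in frame 1: 3.2. Distance in frame 2: 2.2.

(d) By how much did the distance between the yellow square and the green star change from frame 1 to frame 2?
-1.6

Distance in frame 1: 3.7. Distance in frame 2: 2.1.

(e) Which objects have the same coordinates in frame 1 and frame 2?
none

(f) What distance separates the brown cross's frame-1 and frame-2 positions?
1.0

The brown cross moved from (2.0, 7.1) to (1.7, 6.1), a distance of √(0.3² + 1.0²) ≈ 1.0.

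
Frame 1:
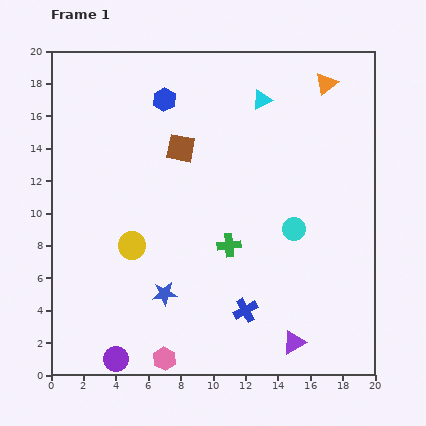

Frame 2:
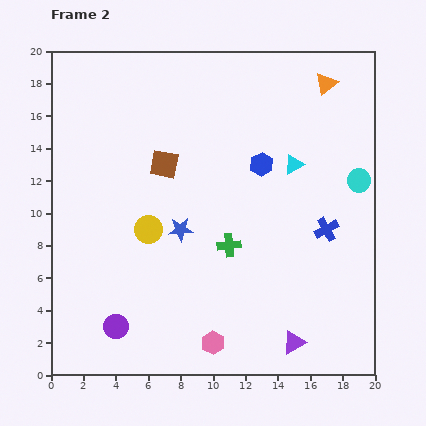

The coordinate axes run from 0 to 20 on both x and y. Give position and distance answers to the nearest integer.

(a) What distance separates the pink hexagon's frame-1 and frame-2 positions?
3

The pink hexagon moved from (7, 1) to (10, 2), a distance of √(3² + 1²) ≈ 3.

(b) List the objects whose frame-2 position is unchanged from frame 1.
the orange triangle, the purple triangle, the green cross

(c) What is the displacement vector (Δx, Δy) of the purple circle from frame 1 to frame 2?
(0, 2)

The purple circle was at (4, 1) in frame 1 and (4, 3) in frame 2.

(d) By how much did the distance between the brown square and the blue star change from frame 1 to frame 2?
-5

Distance in frame 1: 9. Distance in frame 2: 4.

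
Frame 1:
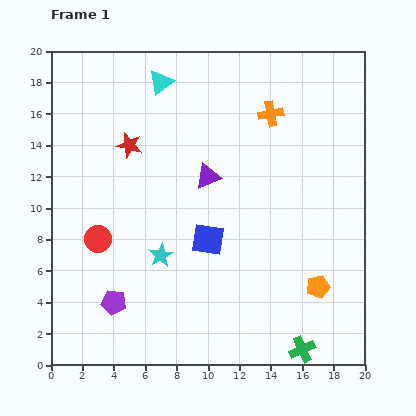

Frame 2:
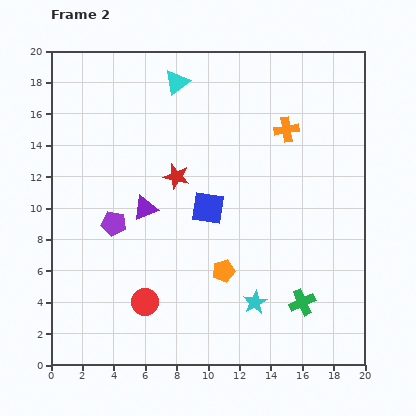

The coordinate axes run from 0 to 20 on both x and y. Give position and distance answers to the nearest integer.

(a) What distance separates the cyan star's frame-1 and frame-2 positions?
7

The cyan star moved from (7, 7) to (13, 4), a distance of √(6² + 3²) ≈ 7.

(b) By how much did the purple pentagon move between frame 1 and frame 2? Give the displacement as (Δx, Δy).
(0, 5)

The purple pentagon was at (4, 4) in frame 1 and (4, 9) in frame 2.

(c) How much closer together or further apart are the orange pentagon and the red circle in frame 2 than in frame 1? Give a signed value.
-9

Distance in frame 1: 14. Distance in frame 2: 5.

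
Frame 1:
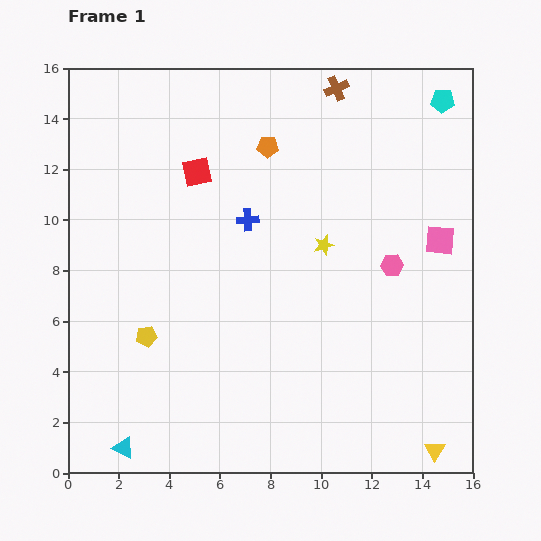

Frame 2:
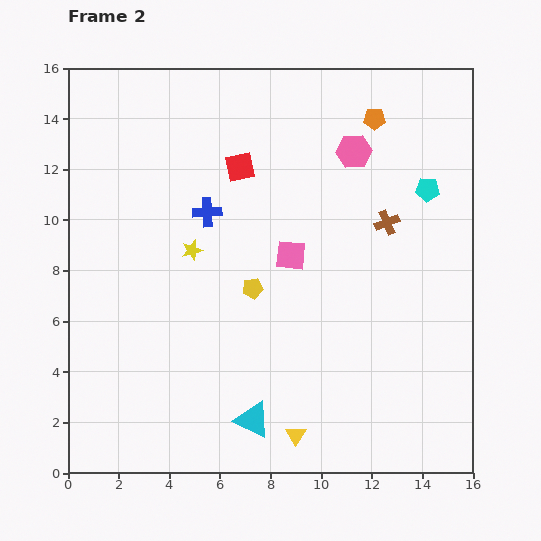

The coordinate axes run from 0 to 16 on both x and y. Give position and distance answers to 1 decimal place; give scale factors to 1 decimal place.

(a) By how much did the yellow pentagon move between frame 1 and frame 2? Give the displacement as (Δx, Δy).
(4.2, 1.9)

The yellow pentagon was at (3.1, 5.4) in frame 1 and (7.3, 7.3) in frame 2.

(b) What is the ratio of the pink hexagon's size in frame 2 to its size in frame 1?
1.6×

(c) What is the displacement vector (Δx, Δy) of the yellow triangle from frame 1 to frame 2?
(-5.5, 0.6)

The yellow triangle was at (14.5, 0.9) in frame 1 and (9.0, 1.5) in frame 2.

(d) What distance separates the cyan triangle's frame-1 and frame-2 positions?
5.2

The cyan triangle moved from (2.2, 1.0) to (7.3, 2.1), a distance of √(5.1² + 1.1²) ≈ 5.2.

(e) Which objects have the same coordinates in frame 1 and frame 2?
none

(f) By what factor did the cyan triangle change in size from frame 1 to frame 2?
1.7×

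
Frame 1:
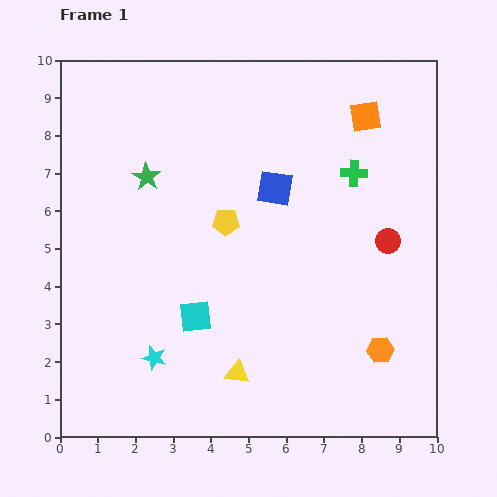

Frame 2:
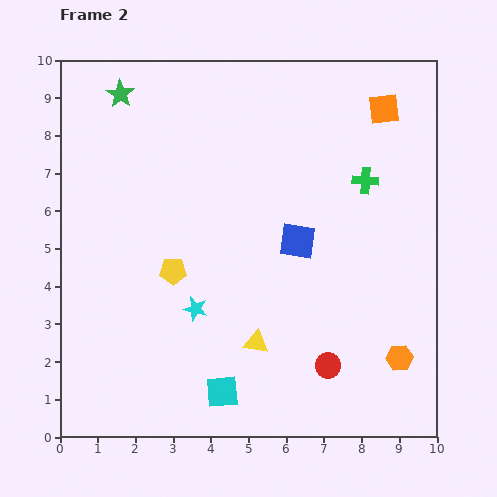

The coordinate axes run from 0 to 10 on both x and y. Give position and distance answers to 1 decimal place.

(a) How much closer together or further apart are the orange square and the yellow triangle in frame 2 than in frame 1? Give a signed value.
-0.5

Distance in frame 1: 7.6. Distance in frame 2: 7.1.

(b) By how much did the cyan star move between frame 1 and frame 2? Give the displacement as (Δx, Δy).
(1.1, 1.3)

The cyan star was at (2.5, 2.1) in frame 1 and (3.6, 3.4) in frame 2.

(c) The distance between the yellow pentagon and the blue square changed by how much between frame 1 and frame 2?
+1.8

Distance in frame 1: 1.6. Distance in frame 2: 3.4.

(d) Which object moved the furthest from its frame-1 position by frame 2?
the red circle

(moved 3.7; next 2.3)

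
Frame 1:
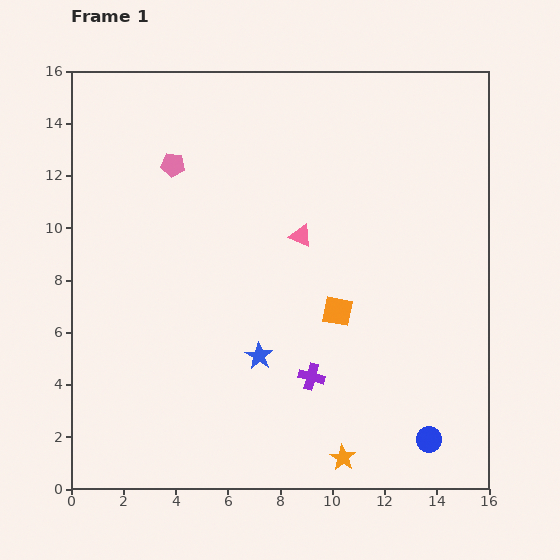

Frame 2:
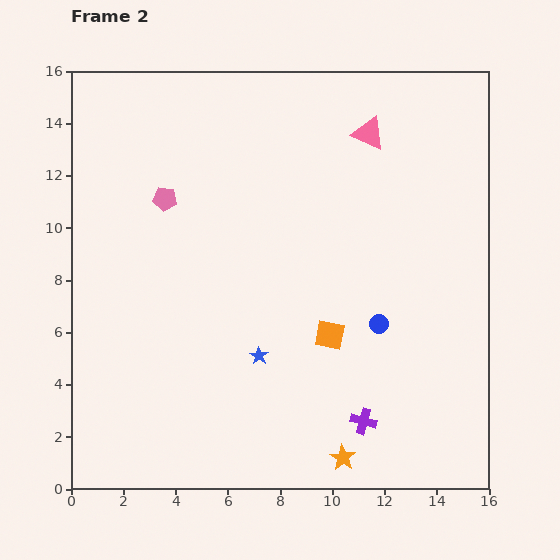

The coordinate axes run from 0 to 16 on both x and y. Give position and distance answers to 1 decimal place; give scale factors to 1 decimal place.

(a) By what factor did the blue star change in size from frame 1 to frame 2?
0.7×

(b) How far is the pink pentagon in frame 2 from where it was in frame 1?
1.3

The pink pentagon moved from (3.9, 12.4) to (3.6, 11.1), a distance of √(0.3² + 1.3²) ≈ 1.3.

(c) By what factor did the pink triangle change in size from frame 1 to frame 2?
1.4×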